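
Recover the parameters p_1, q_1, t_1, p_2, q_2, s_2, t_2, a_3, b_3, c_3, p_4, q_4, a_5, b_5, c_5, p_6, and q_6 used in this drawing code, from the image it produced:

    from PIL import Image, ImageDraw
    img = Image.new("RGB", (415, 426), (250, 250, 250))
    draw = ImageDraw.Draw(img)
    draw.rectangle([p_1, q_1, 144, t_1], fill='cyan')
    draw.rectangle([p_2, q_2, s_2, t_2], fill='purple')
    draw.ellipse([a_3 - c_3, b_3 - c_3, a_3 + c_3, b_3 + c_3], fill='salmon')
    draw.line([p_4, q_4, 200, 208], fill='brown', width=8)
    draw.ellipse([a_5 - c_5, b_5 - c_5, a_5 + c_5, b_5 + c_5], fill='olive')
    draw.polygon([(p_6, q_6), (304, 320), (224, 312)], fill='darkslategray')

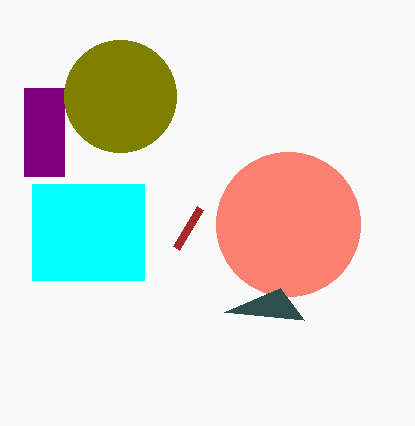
p_1 = 32
q_1 = 184
t_1 = 280
p_2 = 24
q_2 = 88
s_2 = 64
t_2 = 176
a_3 = 288
b_3 = 224
c_3 = 72
p_4 = 176
q_4 = 248
a_5 = 120
b_5 = 96
c_5 = 56
p_6 = 280
q_6 = 288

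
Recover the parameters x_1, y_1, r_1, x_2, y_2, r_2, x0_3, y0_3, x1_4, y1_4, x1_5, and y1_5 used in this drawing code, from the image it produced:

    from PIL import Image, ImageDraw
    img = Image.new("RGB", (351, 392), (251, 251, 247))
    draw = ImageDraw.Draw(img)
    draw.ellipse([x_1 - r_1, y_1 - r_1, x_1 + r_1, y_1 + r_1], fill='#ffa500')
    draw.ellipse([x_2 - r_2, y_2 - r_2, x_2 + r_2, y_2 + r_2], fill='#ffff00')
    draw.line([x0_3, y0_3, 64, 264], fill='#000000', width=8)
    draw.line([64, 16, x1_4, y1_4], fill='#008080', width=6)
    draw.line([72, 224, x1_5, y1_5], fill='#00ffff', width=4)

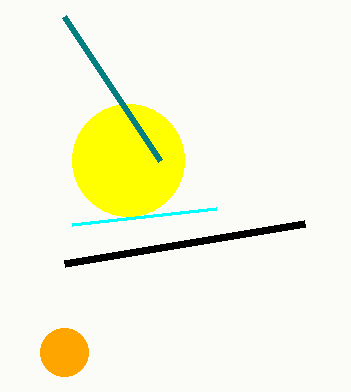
x_1 = 64; y_1 = 352; r_1 = 24; x_2 = 128; y_2 = 160; r_2 = 56; x0_3 = 304; y0_3 = 224; x1_4 = 160; y1_4 = 160; x1_5 = 216; y1_5 = 208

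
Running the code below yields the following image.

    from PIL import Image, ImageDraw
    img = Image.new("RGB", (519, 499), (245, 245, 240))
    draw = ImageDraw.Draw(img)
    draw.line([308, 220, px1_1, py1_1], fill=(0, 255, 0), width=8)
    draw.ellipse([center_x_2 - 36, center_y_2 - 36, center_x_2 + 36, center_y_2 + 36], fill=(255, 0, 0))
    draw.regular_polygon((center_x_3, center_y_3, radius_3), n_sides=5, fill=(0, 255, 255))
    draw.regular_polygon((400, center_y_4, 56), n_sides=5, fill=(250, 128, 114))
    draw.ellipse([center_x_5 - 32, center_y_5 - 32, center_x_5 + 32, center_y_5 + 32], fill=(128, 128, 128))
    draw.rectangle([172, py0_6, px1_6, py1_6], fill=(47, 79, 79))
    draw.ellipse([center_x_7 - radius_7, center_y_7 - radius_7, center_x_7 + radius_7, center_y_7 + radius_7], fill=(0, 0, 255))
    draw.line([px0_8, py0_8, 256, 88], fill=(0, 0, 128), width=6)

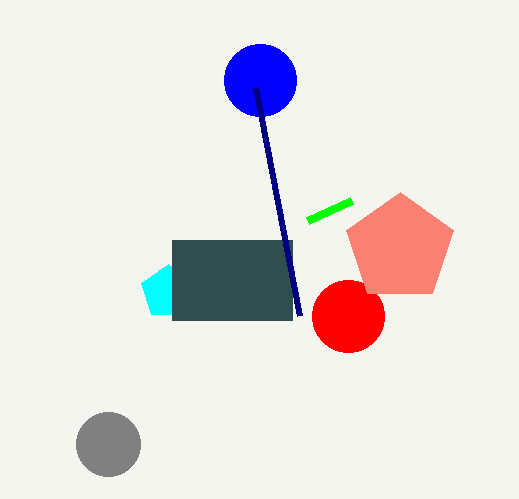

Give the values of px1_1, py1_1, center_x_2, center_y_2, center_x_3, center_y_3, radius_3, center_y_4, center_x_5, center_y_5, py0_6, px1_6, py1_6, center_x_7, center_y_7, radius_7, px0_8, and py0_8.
px1_1 = 352; py1_1 = 200; center_x_2 = 348; center_y_2 = 316; center_x_3 = 168; center_y_3 = 292; radius_3 = 28; center_y_4 = 248; center_x_5 = 108; center_y_5 = 444; py0_6 = 240; px1_6 = 292; py1_6 = 320; center_x_7 = 260; center_y_7 = 80; radius_7 = 36; px0_8 = 300; py0_8 = 316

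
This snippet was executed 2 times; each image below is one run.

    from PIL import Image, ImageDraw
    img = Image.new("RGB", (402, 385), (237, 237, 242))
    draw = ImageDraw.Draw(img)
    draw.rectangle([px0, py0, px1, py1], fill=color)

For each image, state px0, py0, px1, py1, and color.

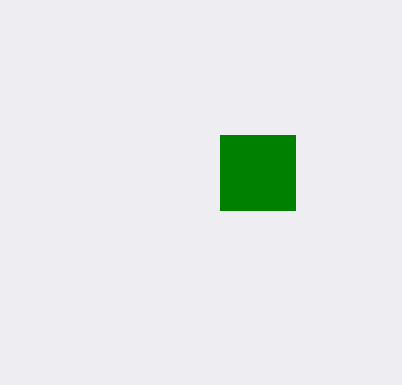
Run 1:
px0 = 220
py0 = 135
px1 = 295
py1 = 210
color = 'green'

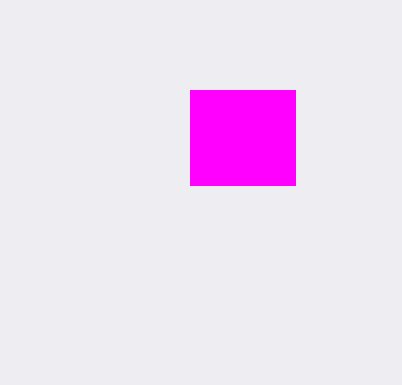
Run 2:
px0 = 190, py0 = 90, px1 = 295, py1 = 185, color = 'magenta'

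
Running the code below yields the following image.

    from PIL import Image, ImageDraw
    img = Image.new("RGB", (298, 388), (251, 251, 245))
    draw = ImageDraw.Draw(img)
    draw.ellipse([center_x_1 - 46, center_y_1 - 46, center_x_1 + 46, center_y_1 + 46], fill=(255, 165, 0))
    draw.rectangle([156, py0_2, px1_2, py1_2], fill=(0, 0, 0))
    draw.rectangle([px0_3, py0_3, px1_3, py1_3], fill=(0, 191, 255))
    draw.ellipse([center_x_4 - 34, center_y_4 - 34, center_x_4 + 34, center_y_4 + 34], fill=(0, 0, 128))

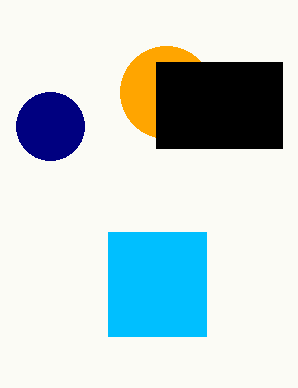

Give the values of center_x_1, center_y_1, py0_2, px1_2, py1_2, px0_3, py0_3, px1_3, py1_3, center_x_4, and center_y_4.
center_x_1 = 166, center_y_1 = 92, py0_2 = 62, px1_2 = 282, py1_2 = 148, px0_3 = 108, py0_3 = 232, px1_3 = 206, py1_3 = 336, center_x_4 = 50, center_y_4 = 126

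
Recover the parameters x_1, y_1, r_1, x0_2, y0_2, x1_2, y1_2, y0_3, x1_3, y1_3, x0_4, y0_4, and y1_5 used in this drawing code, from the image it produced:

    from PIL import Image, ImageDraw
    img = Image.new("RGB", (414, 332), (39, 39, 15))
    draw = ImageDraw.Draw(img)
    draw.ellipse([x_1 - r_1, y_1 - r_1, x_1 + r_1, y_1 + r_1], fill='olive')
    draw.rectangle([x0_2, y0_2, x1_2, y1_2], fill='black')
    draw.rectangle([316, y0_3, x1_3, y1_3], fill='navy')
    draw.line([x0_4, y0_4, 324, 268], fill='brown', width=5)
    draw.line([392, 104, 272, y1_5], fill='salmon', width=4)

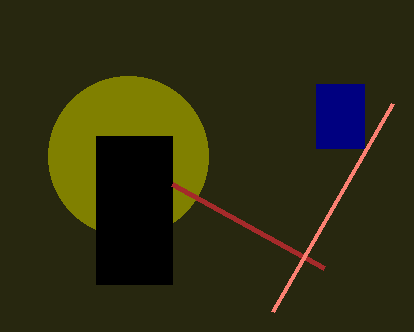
x_1 = 128, y_1 = 156, r_1 = 80, x0_2 = 96, y0_2 = 136, x1_2 = 172, y1_2 = 284, y0_3 = 84, x1_3 = 364, y1_3 = 148, x0_4 = 172, y0_4 = 184, y1_5 = 312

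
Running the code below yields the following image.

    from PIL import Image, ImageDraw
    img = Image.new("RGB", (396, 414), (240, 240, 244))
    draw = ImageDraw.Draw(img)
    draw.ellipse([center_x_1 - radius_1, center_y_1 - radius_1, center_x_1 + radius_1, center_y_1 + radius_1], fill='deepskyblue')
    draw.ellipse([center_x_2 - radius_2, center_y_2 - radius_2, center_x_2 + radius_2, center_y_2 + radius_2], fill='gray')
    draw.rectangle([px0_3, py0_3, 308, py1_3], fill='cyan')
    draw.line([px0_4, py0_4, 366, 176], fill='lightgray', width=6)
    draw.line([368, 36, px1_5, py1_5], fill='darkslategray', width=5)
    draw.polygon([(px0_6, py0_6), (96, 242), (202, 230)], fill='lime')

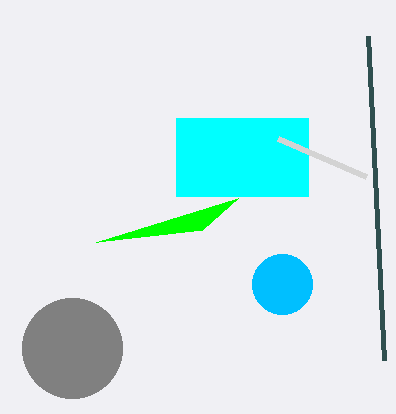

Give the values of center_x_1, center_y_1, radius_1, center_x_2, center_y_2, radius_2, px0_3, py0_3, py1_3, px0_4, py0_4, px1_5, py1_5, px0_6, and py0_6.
center_x_1 = 282, center_y_1 = 284, radius_1 = 30, center_x_2 = 72, center_y_2 = 348, radius_2 = 50, px0_3 = 176, py0_3 = 118, py1_3 = 196, px0_4 = 278, py0_4 = 138, px1_5 = 384, py1_5 = 360, px0_6 = 238, py0_6 = 198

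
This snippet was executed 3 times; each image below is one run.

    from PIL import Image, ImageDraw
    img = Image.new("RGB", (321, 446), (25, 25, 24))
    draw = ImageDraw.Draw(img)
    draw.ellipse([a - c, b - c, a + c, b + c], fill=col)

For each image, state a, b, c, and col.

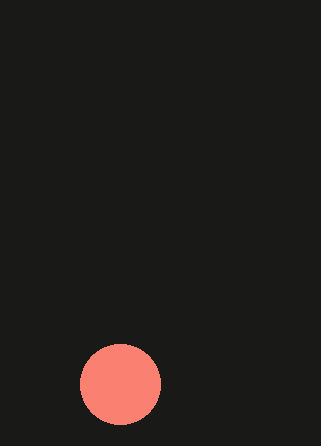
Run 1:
a = 120, b = 384, c = 40, col = 'salmon'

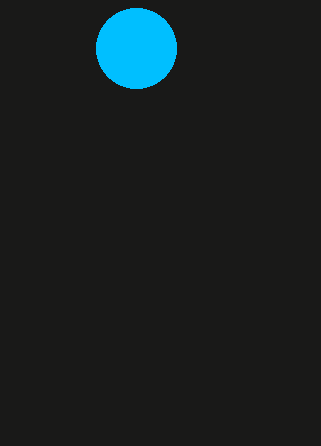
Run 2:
a = 136; b = 48; c = 40; col = 'deepskyblue'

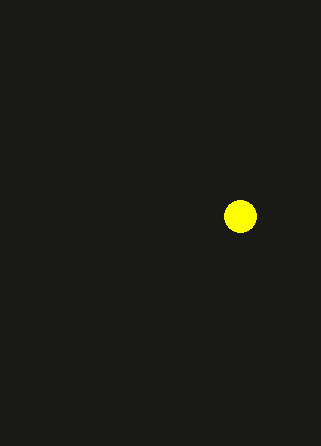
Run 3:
a = 240; b = 216; c = 16; col = 'yellow'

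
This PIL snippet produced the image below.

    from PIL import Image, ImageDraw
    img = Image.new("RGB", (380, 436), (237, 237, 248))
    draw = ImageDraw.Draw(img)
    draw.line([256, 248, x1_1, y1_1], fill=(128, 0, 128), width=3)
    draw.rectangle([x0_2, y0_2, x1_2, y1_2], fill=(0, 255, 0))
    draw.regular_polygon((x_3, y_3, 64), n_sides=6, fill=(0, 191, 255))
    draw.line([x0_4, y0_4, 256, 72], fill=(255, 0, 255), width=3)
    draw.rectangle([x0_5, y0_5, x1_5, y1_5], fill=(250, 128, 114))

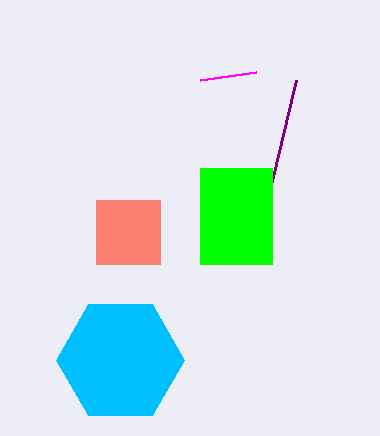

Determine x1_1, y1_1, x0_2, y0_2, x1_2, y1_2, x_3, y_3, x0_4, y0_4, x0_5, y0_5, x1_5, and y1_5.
x1_1 = 296
y1_1 = 80
x0_2 = 200
y0_2 = 168
x1_2 = 272
y1_2 = 264
x_3 = 120
y_3 = 360
x0_4 = 200
y0_4 = 80
x0_5 = 96
y0_5 = 200
x1_5 = 160
y1_5 = 264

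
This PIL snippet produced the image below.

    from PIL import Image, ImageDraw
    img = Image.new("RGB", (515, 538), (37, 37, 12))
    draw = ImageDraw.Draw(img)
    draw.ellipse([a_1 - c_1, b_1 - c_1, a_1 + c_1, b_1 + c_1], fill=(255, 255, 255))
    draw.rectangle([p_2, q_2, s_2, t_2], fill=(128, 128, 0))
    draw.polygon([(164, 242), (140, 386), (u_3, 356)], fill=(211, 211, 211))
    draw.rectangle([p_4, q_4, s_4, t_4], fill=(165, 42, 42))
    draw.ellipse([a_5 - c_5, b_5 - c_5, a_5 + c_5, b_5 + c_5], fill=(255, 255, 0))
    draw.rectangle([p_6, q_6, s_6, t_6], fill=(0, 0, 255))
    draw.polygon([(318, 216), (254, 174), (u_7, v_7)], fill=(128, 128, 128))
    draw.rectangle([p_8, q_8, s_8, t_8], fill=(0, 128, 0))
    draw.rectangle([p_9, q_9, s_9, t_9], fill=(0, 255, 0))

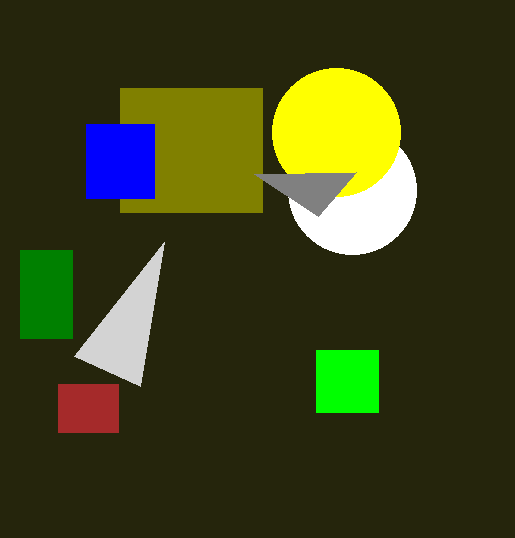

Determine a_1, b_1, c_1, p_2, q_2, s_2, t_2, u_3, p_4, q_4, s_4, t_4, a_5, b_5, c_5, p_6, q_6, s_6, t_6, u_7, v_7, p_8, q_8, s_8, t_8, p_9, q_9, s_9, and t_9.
a_1 = 352; b_1 = 190; c_1 = 64; p_2 = 120; q_2 = 88; s_2 = 262; t_2 = 212; u_3 = 74; p_4 = 58; q_4 = 384; s_4 = 118; t_4 = 432; a_5 = 336; b_5 = 132; c_5 = 64; p_6 = 86; q_6 = 124; s_6 = 154; t_6 = 198; u_7 = 356; v_7 = 172; p_8 = 20; q_8 = 250; s_8 = 72; t_8 = 338; p_9 = 316; q_9 = 350; s_9 = 378; t_9 = 412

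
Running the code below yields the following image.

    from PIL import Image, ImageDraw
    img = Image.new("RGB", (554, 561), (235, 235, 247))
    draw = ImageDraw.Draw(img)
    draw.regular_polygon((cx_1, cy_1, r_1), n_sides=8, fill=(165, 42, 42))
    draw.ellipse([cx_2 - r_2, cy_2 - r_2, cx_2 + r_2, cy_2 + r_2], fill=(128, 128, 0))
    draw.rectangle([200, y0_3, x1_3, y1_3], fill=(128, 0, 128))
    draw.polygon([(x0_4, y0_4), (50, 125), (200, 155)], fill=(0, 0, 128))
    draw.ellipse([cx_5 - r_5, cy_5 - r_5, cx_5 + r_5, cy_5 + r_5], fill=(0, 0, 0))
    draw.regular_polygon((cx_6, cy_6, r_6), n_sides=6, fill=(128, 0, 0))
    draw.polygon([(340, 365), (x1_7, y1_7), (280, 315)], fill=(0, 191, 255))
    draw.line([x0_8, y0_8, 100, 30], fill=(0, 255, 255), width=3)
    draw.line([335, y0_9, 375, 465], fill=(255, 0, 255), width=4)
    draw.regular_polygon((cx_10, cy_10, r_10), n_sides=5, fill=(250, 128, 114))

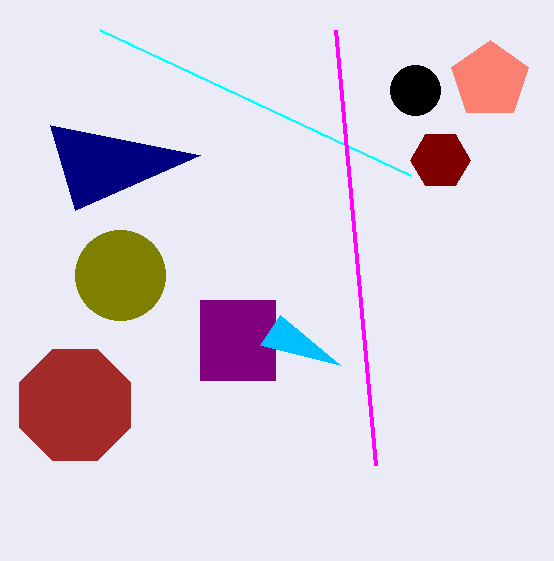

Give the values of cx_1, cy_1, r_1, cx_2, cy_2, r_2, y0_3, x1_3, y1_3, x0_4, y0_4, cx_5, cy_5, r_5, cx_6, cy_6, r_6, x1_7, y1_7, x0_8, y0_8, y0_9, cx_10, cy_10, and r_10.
cx_1 = 75; cy_1 = 405; r_1 = 60; cx_2 = 120; cy_2 = 275; r_2 = 45; y0_3 = 300; x1_3 = 275; y1_3 = 380; x0_4 = 75; y0_4 = 210; cx_5 = 415; cy_5 = 90; r_5 = 25; cx_6 = 440; cy_6 = 160; r_6 = 30; x1_7 = 260; y1_7 = 345; x0_8 = 410; y0_8 = 175; y0_9 = 30; cx_10 = 490; cy_10 = 80; r_10 = 40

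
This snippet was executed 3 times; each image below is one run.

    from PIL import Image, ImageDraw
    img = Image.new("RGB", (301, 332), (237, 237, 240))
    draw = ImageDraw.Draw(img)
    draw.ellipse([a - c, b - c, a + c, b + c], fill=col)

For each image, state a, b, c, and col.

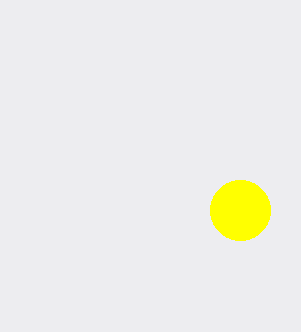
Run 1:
a = 240; b = 210; c = 30; col = 'yellow'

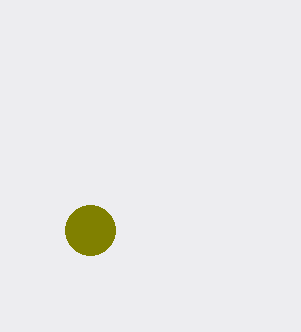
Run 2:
a = 90, b = 230, c = 25, col = 'olive'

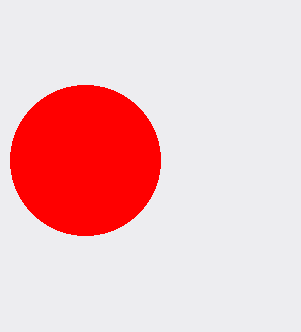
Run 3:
a = 85; b = 160; c = 75; col = 'red'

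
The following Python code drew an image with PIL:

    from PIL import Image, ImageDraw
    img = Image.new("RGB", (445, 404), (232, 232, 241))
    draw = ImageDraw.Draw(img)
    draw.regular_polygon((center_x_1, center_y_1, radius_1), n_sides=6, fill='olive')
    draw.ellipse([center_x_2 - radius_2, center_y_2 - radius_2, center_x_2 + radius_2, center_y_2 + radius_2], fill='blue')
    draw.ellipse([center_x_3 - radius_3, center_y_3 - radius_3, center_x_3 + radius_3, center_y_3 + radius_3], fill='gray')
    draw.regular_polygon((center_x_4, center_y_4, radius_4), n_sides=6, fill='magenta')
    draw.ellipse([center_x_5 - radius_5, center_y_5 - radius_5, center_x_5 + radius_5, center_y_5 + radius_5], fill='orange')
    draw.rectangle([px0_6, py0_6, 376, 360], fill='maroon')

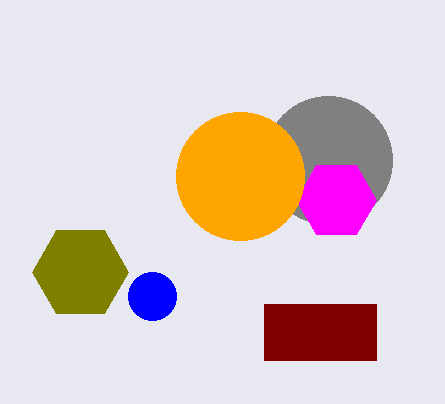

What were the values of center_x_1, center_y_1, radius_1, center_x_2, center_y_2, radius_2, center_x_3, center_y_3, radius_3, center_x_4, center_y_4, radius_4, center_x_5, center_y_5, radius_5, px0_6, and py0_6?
center_x_1 = 80
center_y_1 = 272
radius_1 = 48
center_x_2 = 152
center_y_2 = 296
radius_2 = 24
center_x_3 = 328
center_y_3 = 160
radius_3 = 64
center_x_4 = 336
center_y_4 = 200
radius_4 = 40
center_x_5 = 240
center_y_5 = 176
radius_5 = 64
px0_6 = 264
py0_6 = 304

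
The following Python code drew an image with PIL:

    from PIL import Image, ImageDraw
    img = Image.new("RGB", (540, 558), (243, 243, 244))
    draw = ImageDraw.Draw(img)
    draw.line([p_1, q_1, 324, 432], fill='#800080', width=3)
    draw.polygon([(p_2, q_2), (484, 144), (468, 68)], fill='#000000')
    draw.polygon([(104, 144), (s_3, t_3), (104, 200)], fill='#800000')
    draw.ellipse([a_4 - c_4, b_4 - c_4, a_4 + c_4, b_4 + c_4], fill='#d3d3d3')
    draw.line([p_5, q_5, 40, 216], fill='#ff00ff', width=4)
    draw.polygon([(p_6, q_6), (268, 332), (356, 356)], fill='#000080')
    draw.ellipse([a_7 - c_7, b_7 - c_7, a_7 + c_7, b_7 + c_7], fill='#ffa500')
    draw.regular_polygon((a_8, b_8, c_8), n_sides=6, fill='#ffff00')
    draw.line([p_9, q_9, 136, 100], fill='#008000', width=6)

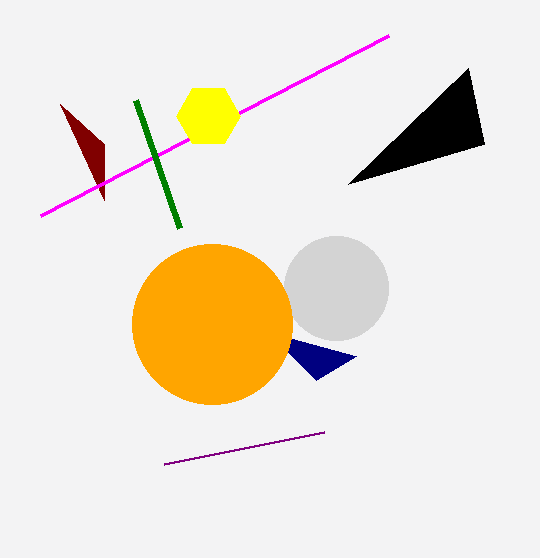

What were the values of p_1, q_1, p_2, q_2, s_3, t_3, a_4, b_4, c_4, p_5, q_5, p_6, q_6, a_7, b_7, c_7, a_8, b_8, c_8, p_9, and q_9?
p_1 = 164, q_1 = 464, p_2 = 348, q_2 = 184, s_3 = 60, t_3 = 104, a_4 = 336, b_4 = 288, c_4 = 52, p_5 = 388, q_5 = 36, p_6 = 316, q_6 = 380, a_7 = 212, b_7 = 324, c_7 = 80, a_8 = 208, b_8 = 116, c_8 = 32, p_9 = 180, q_9 = 228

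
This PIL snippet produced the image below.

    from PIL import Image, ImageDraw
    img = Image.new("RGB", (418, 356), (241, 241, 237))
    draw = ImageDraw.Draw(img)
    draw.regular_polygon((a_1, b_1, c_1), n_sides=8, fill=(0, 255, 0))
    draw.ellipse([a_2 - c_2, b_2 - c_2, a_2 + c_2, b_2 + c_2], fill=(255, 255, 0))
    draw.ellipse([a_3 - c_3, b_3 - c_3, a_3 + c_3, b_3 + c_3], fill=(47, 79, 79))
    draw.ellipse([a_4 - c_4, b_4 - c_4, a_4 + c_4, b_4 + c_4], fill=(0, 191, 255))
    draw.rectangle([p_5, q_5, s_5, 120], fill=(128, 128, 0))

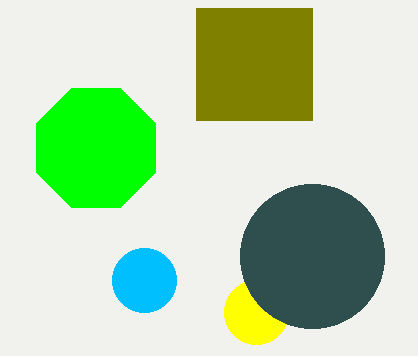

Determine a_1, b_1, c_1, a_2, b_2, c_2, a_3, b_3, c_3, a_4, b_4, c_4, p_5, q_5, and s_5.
a_1 = 96; b_1 = 148; c_1 = 64; a_2 = 256; b_2 = 312; c_2 = 32; a_3 = 312; b_3 = 256; c_3 = 72; a_4 = 144; b_4 = 280; c_4 = 32; p_5 = 196; q_5 = 8; s_5 = 312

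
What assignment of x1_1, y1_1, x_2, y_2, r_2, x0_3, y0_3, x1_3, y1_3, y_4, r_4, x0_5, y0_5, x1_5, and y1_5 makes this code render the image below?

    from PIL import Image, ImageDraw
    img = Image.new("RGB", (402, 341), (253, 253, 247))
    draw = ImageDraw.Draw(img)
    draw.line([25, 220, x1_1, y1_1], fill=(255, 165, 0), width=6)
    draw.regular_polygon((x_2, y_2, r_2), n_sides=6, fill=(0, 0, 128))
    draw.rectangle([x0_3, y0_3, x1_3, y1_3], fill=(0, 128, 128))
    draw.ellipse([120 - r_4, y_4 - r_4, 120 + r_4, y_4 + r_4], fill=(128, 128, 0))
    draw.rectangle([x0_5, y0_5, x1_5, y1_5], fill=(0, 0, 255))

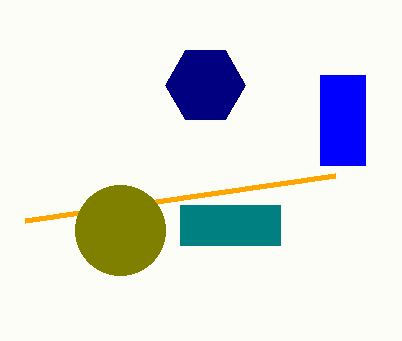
x1_1 = 335
y1_1 = 175
x_2 = 205
y_2 = 85
r_2 = 40
x0_3 = 180
y0_3 = 205
x1_3 = 280
y1_3 = 245
y_4 = 230
r_4 = 45
x0_5 = 320
y0_5 = 75
x1_5 = 365
y1_5 = 165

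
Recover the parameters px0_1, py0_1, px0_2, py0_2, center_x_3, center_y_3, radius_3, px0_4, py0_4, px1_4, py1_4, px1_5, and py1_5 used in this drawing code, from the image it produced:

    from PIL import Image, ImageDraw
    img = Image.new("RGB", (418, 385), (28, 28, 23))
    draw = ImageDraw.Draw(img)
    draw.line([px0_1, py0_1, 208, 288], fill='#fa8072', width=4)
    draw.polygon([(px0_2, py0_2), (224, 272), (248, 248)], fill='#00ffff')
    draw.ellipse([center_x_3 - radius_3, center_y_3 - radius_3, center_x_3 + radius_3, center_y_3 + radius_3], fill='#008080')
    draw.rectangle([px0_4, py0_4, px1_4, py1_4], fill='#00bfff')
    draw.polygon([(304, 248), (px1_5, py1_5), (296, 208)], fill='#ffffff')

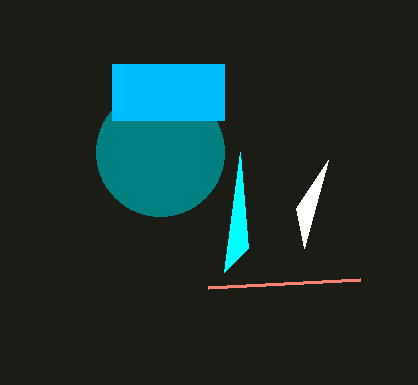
px0_1 = 360, py0_1 = 280, px0_2 = 240, py0_2 = 152, center_x_3 = 160, center_y_3 = 152, radius_3 = 64, px0_4 = 112, py0_4 = 64, px1_4 = 224, py1_4 = 120, px1_5 = 328, py1_5 = 160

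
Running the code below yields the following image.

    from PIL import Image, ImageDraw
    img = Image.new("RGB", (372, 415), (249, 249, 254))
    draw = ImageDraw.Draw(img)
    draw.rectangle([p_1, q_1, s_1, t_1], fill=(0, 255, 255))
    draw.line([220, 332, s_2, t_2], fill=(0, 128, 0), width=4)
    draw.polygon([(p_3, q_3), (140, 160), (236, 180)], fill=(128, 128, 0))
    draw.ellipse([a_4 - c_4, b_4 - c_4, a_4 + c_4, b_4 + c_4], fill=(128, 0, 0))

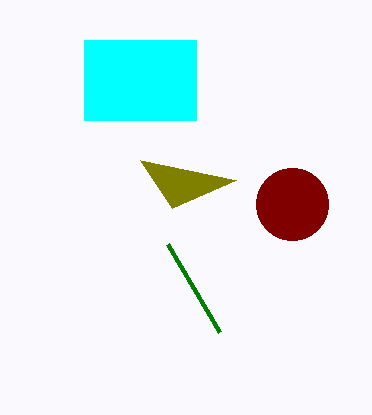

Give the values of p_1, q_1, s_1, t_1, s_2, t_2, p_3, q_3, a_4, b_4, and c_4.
p_1 = 84; q_1 = 40; s_1 = 196; t_1 = 120; s_2 = 168; t_2 = 244; p_3 = 172; q_3 = 208; a_4 = 292; b_4 = 204; c_4 = 36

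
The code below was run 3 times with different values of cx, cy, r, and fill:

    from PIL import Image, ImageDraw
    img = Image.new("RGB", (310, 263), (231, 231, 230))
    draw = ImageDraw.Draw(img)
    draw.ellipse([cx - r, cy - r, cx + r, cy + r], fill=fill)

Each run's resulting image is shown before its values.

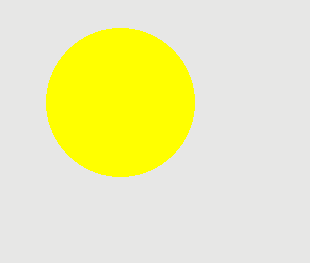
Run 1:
cx = 120; cy = 102; r = 74; fill = 'yellow'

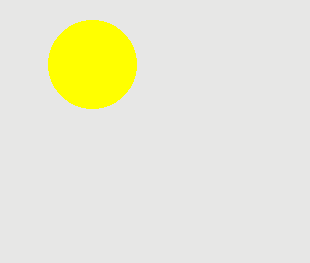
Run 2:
cx = 92; cy = 64; r = 44; fill = 'yellow'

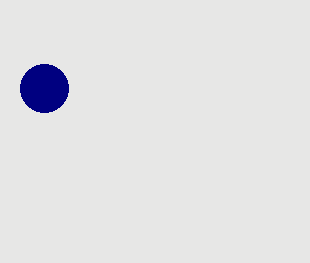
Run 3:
cx = 44, cy = 88, r = 24, fill = 'navy'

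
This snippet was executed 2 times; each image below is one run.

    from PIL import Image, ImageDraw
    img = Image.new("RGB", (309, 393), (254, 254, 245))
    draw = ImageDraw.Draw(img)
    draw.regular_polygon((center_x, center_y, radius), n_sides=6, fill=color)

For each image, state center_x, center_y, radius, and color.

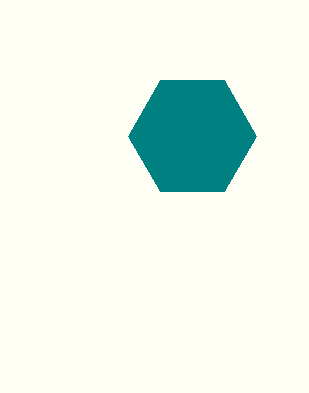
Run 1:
center_x = 192; center_y = 136; radius = 64; color = 'teal'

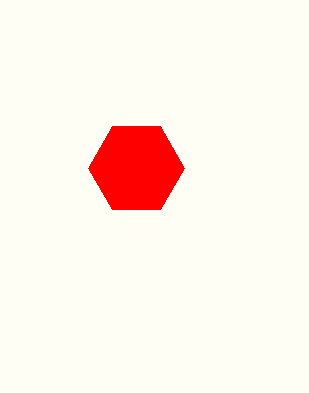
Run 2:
center_x = 136; center_y = 168; radius = 48; color = 'red'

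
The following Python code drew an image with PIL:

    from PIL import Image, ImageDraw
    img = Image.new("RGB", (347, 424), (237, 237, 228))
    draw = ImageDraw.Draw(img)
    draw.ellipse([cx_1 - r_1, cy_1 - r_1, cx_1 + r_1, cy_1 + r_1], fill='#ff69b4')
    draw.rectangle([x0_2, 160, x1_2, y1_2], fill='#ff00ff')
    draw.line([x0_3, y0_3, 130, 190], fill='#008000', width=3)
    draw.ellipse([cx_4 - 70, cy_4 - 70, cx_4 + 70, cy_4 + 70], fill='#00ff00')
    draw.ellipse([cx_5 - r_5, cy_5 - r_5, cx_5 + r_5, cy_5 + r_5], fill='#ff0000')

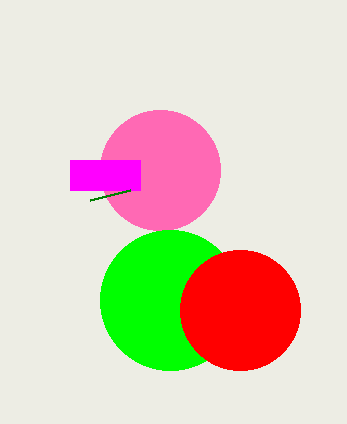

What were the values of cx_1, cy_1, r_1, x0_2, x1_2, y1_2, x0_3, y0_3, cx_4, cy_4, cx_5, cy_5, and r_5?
cx_1 = 160; cy_1 = 170; r_1 = 60; x0_2 = 70; x1_2 = 140; y1_2 = 190; x0_3 = 90; y0_3 = 200; cx_4 = 170; cy_4 = 300; cx_5 = 240; cy_5 = 310; r_5 = 60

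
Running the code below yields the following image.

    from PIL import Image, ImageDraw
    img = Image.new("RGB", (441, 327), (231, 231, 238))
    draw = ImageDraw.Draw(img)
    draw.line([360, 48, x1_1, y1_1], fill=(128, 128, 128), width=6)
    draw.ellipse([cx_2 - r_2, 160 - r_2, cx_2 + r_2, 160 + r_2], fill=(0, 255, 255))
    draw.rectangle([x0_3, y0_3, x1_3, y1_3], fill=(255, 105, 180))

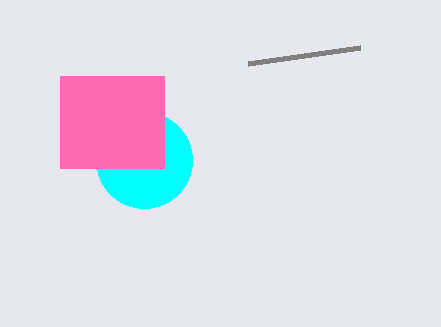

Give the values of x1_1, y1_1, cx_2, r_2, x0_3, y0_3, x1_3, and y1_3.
x1_1 = 248
y1_1 = 64
cx_2 = 144
r_2 = 48
x0_3 = 60
y0_3 = 76
x1_3 = 164
y1_3 = 168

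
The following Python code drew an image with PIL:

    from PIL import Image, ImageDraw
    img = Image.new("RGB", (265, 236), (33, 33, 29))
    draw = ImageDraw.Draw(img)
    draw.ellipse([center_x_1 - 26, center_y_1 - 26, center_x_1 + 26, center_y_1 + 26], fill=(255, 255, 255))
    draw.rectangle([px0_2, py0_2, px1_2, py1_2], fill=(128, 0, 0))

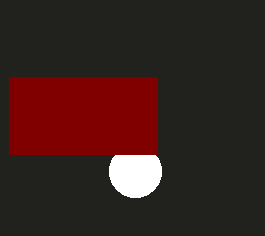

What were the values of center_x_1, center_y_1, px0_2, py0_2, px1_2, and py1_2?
center_x_1 = 135; center_y_1 = 171; px0_2 = 9; py0_2 = 77; px1_2 = 157; py1_2 = 154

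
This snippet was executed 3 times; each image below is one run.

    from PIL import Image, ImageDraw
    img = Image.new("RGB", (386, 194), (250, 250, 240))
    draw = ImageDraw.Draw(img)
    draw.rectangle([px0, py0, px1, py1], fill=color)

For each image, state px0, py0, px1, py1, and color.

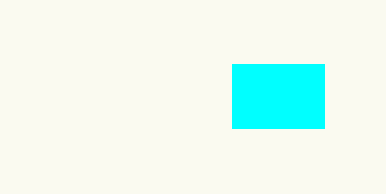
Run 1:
px0 = 232; py0 = 64; px1 = 324; py1 = 128; color = 'cyan'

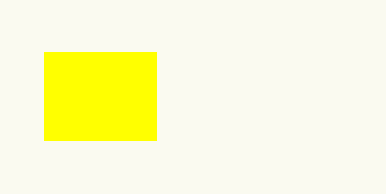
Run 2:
px0 = 44; py0 = 52; px1 = 156; py1 = 140; color = 'yellow'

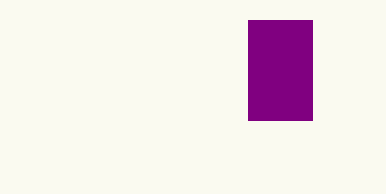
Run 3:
px0 = 248
py0 = 20
px1 = 312
py1 = 120
color = 'purple'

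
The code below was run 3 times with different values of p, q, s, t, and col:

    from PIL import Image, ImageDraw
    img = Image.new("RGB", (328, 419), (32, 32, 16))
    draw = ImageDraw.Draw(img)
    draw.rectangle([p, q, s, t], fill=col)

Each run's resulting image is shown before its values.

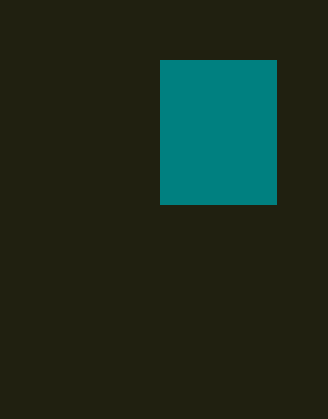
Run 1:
p = 160
q = 60
s = 276
t = 204
col = 'teal'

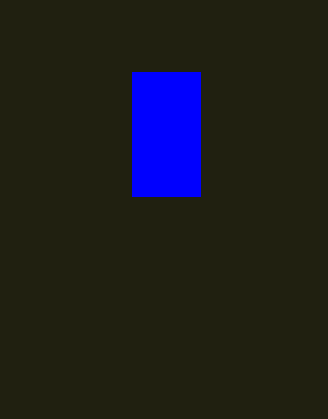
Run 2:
p = 132, q = 72, s = 200, t = 196, col = 'blue'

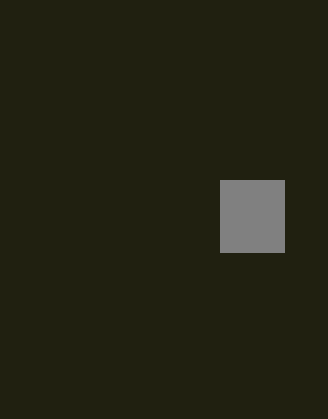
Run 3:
p = 220; q = 180; s = 284; t = 252; col = 'gray'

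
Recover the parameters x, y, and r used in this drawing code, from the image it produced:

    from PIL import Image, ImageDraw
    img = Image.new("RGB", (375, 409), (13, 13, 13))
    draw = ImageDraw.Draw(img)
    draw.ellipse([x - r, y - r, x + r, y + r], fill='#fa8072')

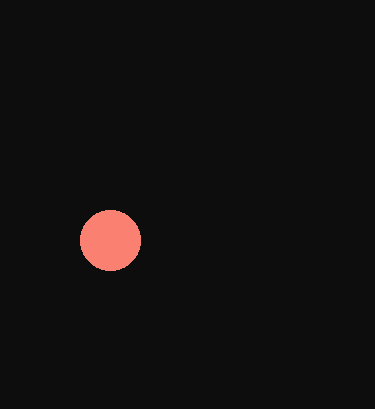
x = 110; y = 240; r = 30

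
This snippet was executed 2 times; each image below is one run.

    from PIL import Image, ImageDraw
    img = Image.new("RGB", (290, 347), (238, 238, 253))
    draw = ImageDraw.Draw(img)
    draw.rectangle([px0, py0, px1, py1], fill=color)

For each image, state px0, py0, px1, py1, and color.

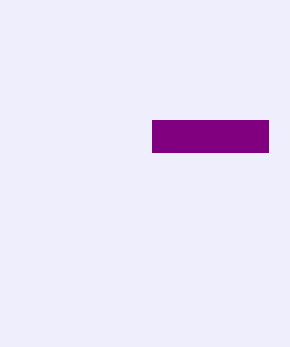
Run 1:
px0 = 152, py0 = 120, px1 = 268, py1 = 152, color = 'purple'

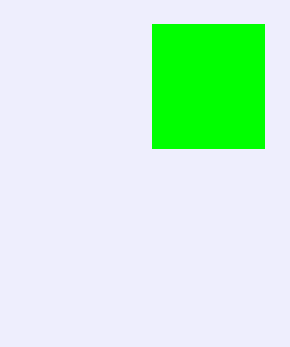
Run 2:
px0 = 152, py0 = 24, px1 = 264, py1 = 148, color = 'lime'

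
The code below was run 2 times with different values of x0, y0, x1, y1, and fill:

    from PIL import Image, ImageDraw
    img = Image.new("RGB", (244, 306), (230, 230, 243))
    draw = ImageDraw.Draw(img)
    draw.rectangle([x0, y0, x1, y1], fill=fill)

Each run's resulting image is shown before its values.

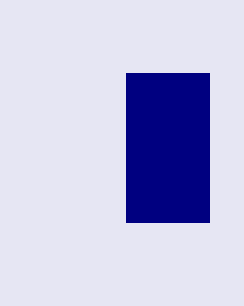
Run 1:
x0 = 126
y0 = 73
x1 = 209
y1 = 222
fill = 'navy'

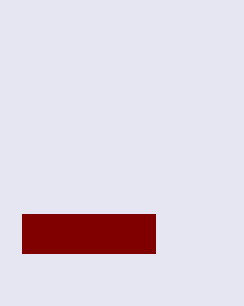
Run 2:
x0 = 22
y0 = 214
x1 = 155
y1 = 253
fill = 'maroon'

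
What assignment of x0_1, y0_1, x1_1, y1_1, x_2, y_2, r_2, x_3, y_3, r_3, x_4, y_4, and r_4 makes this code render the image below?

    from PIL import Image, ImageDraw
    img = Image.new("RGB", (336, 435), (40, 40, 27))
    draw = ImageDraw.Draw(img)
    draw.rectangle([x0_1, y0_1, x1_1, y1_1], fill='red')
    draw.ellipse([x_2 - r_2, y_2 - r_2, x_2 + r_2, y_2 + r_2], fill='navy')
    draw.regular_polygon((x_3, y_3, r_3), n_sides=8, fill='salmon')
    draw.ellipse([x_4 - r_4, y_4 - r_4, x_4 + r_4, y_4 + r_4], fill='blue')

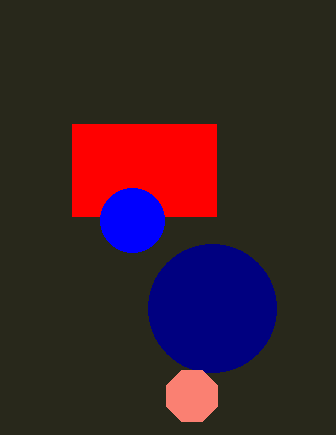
x0_1 = 72
y0_1 = 124
x1_1 = 216
y1_1 = 216
x_2 = 212
y_2 = 308
r_2 = 64
x_3 = 192
y_3 = 396
r_3 = 28
x_4 = 132
y_4 = 220
r_4 = 32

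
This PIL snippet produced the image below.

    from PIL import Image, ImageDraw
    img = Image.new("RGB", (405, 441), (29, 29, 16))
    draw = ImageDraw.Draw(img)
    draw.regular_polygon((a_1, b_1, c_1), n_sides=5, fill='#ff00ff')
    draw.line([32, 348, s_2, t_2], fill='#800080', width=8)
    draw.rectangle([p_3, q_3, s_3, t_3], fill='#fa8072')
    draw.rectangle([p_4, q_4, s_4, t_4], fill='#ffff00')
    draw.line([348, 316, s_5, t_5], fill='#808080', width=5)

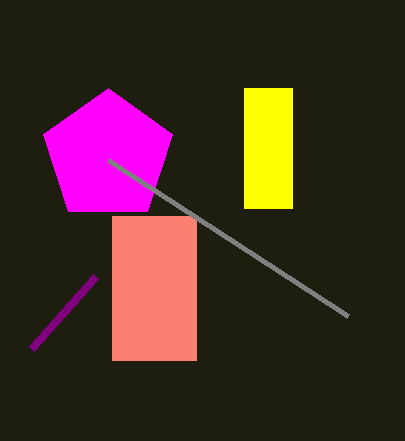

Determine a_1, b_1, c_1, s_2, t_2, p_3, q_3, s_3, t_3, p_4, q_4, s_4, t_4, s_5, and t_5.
a_1 = 108; b_1 = 156; c_1 = 68; s_2 = 96; t_2 = 276; p_3 = 112; q_3 = 216; s_3 = 196; t_3 = 360; p_4 = 244; q_4 = 88; s_4 = 292; t_4 = 208; s_5 = 108; t_5 = 160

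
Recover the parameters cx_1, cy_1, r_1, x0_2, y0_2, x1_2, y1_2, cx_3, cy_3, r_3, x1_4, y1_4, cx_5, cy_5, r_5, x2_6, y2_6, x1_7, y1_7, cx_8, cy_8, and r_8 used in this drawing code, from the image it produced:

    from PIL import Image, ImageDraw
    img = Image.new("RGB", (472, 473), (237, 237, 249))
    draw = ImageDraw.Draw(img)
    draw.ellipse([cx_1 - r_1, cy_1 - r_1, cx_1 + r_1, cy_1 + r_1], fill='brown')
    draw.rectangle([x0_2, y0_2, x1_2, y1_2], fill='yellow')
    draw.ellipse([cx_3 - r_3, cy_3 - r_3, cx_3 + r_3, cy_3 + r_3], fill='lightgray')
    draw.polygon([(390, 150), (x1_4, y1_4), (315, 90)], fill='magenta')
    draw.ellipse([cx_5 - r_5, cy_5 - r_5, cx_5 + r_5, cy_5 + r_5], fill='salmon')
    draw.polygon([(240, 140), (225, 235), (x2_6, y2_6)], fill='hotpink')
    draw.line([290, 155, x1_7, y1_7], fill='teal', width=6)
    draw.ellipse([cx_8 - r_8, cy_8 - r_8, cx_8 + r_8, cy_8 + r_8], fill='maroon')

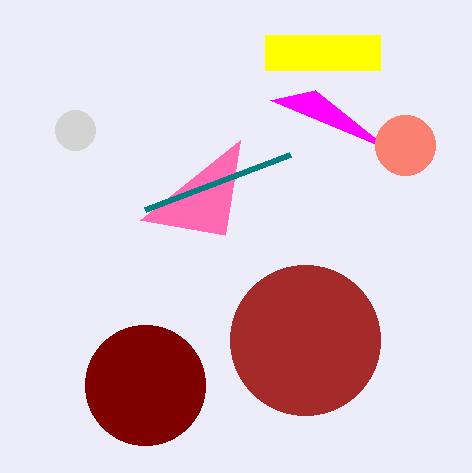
cx_1 = 305; cy_1 = 340; r_1 = 75; x0_2 = 265; y0_2 = 35; x1_2 = 380; y1_2 = 70; cx_3 = 75; cy_3 = 130; r_3 = 20; x1_4 = 270; y1_4 = 100; cx_5 = 405; cy_5 = 145; r_5 = 30; x2_6 = 140; y2_6 = 220; x1_7 = 145; y1_7 = 210; cx_8 = 145; cy_8 = 385; r_8 = 60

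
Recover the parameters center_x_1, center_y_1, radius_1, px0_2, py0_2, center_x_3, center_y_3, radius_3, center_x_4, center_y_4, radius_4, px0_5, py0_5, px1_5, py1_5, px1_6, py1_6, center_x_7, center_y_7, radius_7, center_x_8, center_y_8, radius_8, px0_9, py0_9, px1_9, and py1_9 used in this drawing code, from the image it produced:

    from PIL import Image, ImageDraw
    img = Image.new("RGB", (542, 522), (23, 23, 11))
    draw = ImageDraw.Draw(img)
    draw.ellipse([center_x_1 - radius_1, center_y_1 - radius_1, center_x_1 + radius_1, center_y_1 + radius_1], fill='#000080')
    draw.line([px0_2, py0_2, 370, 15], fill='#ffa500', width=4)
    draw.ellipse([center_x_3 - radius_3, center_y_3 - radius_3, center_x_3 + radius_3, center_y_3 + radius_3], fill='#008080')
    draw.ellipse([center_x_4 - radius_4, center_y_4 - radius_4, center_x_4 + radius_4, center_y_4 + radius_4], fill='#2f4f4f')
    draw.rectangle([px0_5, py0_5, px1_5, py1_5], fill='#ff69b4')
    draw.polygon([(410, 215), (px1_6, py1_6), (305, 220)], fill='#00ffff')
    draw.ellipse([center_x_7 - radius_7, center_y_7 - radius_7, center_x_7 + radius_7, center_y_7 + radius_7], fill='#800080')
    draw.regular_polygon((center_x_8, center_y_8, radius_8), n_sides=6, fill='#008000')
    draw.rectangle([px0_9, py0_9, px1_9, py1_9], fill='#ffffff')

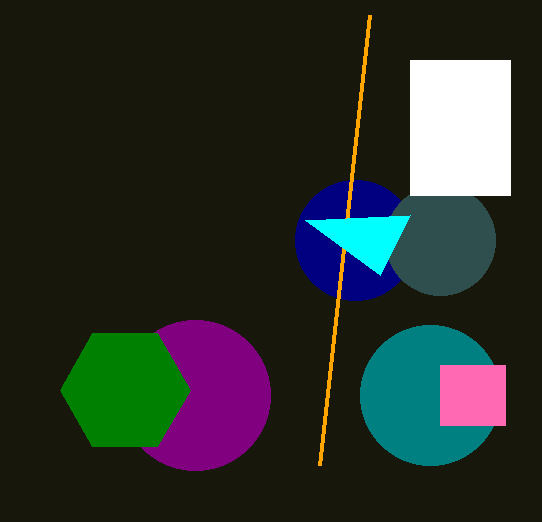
center_x_1 = 355, center_y_1 = 240, radius_1 = 60, px0_2 = 320, py0_2 = 465, center_x_3 = 430, center_y_3 = 395, radius_3 = 70, center_x_4 = 440, center_y_4 = 240, radius_4 = 55, px0_5 = 440, py0_5 = 365, px1_5 = 505, py1_5 = 425, px1_6 = 380, py1_6 = 275, center_x_7 = 195, center_y_7 = 395, radius_7 = 75, center_x_8 = 125, center_y_8 = 390, radius_8 = 65, px0_9 = 410, py0_9 = 60, px1_9 = 510, py1_9 = 195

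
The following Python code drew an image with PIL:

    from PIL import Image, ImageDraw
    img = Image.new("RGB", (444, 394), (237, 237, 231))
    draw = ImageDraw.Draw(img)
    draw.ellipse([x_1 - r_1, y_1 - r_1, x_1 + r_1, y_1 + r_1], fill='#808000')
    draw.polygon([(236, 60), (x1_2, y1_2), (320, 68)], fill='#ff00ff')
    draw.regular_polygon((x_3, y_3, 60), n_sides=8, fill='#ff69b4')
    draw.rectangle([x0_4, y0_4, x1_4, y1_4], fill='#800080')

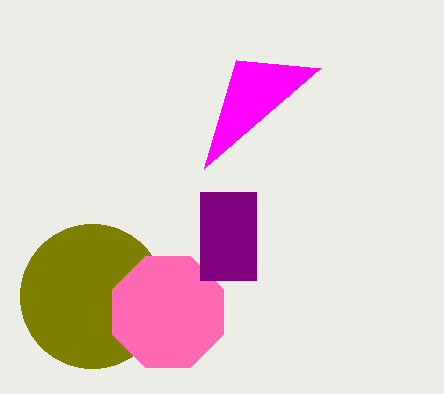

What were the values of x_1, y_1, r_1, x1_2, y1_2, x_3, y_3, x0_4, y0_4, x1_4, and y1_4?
x_1 = 92, y_1 = 296, r_1 = 72, x1_2 = 204, y1_2 = 168, x_3 = 168, y_3 = 312, x0_4 = 200, y0_4 = 192, x1_4 = 256, y1_4 = 280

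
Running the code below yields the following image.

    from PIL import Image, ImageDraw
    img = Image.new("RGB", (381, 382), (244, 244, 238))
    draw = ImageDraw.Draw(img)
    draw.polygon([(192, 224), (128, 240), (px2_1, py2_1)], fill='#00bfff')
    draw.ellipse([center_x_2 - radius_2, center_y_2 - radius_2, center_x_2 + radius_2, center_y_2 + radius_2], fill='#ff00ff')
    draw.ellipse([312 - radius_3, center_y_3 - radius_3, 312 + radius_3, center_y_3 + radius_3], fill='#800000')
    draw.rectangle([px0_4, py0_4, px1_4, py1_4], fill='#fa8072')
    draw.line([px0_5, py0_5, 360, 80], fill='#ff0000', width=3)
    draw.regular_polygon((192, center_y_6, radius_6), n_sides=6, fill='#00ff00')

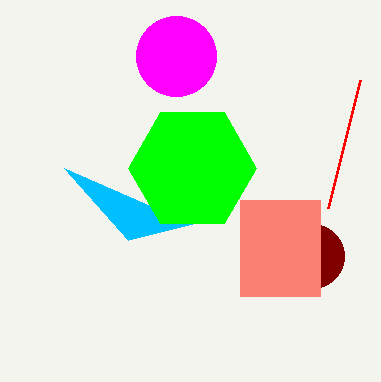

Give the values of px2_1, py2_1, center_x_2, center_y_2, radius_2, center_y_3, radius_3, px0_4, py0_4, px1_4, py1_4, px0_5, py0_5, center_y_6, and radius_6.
px2_1 = 64, py2_1 = 168, center_x_2 = 176, center_y_2 = 56, radius_2 = 40, center_y_3 = 256, radius_3 = 32, px0_4 = 240, py0_4 = 200, px1_4 = 320, py1_4 = 296, px0_5 = 328, py0_5 = 208, center_y_6 = 168, radius_6 = 64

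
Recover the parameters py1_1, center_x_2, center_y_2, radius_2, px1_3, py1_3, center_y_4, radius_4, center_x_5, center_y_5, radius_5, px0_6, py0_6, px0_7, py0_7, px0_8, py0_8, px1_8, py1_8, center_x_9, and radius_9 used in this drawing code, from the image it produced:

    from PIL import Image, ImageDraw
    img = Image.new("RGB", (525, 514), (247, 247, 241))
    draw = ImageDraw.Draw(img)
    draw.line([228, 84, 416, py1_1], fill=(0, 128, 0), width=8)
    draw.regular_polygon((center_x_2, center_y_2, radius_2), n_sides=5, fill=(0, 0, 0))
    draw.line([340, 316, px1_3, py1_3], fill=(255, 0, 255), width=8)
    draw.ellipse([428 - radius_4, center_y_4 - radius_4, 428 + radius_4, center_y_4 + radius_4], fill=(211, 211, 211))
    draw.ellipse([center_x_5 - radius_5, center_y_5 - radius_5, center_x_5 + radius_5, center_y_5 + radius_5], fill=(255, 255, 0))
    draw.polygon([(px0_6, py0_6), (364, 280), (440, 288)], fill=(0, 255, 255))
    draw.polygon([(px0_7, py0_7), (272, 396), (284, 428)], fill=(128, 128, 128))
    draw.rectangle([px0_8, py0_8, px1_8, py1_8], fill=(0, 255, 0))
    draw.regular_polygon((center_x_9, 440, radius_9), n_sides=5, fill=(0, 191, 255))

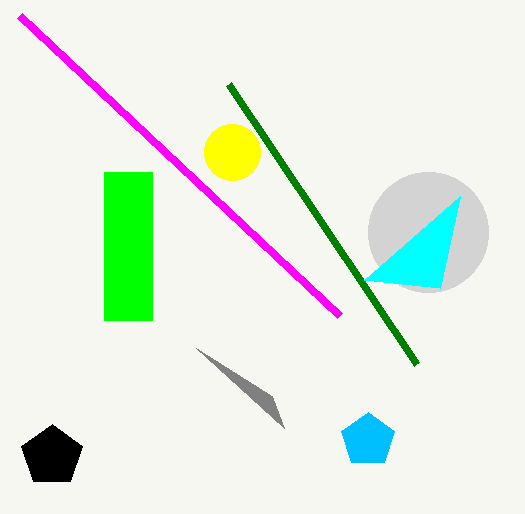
py1_1 = 364; center_x_2 = 52; center_y_2 = 456; radius_2 = 32; px1_3 = 20; py1_3 = 16; center_y_4 = 232; radius_4 = 60; center_x_5 = 232; center_y_5 = 152; radius_5 = 28; px0_6 = 460; py0_6 = 196; px0_7 = 196; py0_7 = 348; px0_8 = 104; py0_8 = 172; px1_8 = 152; py1_8 = 320; center_x_9 = 368; radius_9 = 28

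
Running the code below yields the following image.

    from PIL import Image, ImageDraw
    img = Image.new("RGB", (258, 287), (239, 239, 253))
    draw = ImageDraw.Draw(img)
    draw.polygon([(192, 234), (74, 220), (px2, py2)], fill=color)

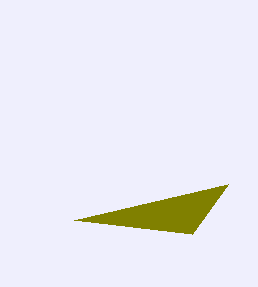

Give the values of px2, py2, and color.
px2 = 228, py2 = 184, color = 'olive'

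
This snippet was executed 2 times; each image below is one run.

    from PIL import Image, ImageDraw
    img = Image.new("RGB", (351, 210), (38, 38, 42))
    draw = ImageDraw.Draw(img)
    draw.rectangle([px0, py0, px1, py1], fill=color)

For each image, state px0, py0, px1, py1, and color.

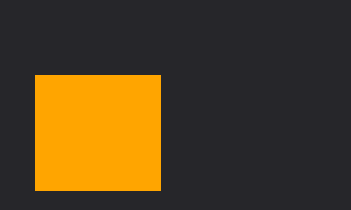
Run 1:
px0 = 35, py0 = 75, px1 = 160, py1 = 190, color = 'orange'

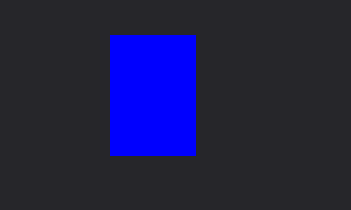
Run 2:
px0 = 110; py0 = 35; px1 = 195; py1 = 155; color = 'blue'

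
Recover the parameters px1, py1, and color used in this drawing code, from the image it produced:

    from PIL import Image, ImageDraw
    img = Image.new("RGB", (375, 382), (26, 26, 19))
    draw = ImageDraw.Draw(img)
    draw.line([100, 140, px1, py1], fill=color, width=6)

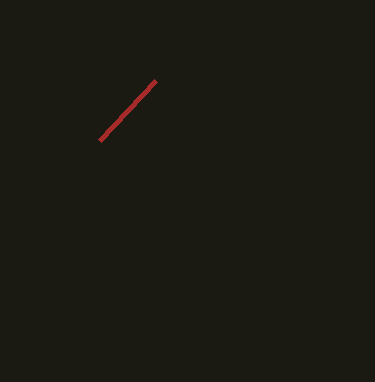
px1 = 156, py1 = 80, color = 'brown'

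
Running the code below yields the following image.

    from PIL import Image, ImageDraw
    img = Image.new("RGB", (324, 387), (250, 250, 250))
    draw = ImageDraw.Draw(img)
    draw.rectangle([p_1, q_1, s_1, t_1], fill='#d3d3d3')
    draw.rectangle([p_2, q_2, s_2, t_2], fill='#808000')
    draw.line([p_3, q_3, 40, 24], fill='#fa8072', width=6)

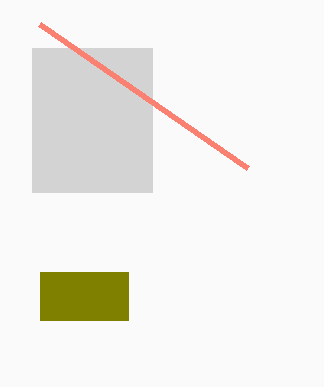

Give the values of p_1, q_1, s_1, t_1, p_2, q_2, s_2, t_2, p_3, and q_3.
p_1 = 32; q_1 = 48; s_1 = 152; t_1 = 192; p_2 = 40; q_2 = 272; s_2 = 128; t_2 = 320; p_3 = 248; q_3 = 168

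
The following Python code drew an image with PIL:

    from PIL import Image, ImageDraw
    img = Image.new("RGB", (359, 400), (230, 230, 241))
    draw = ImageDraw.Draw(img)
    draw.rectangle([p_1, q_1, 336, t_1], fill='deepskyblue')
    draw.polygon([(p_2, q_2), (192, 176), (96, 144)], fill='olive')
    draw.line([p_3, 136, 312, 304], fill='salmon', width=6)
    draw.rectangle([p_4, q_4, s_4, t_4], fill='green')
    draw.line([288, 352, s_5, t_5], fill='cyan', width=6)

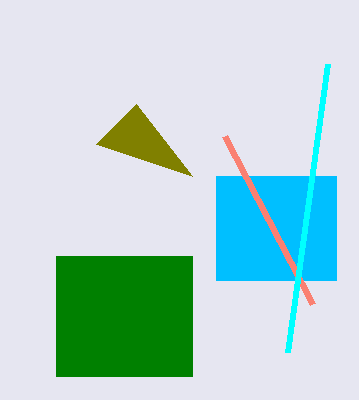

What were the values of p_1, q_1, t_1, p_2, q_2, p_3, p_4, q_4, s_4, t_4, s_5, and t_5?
p_1 = 216, q_1 = 176, t_1 = 280, p_2 = 136, q_2 = 104, p_3 = 224, p_4 = 56, q_4 = 256, s_4 = 192, t_4 = 376, s_5 = 328, t_5 = 64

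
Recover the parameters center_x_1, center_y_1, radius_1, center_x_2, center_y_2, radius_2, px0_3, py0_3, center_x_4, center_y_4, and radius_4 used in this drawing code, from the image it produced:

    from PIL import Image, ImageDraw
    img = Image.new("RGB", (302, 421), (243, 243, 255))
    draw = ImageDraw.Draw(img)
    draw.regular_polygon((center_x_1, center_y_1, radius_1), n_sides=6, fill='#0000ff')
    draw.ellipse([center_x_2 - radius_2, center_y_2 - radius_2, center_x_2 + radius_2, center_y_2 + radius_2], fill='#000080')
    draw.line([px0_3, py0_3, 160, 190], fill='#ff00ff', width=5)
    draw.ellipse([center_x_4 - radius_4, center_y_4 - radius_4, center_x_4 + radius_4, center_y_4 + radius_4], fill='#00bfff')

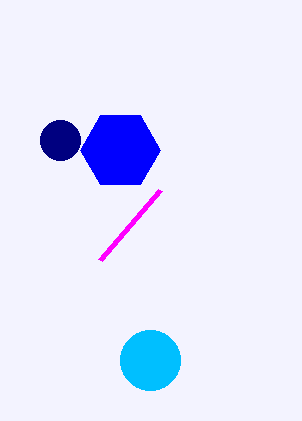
center_x_1 = 120, center_y_1 = 150, radius_1 = 40, center_x_2 = 60, center_y_2 = 140, radius_2 = 20, px0_3 = 100, py0_3 = 260, center_x_4 = 150, center_y_4 = 360, radius_4 = 30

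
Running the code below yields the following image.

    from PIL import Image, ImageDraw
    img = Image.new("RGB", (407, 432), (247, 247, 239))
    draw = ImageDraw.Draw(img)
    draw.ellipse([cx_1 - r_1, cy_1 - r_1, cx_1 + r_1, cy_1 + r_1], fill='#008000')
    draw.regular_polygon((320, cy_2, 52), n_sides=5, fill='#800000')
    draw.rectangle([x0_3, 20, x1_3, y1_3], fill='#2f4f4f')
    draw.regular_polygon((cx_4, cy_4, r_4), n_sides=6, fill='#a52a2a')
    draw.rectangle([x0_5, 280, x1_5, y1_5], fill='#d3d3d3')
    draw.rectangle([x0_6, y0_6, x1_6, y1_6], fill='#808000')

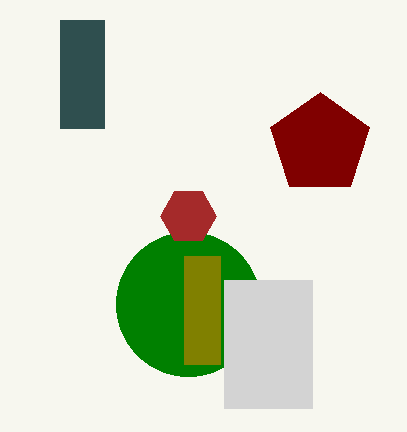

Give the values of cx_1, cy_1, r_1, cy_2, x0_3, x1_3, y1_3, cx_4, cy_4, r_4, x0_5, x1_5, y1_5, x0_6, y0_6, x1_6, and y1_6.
cx_1 = 188, cy_1 = 304, r_1 = 72, cy_2 = 144, x0_3 = 60, x1_3 = 104, y1_3 = 128, cx_4 = 188, cy_4 = 216, r_4 = 28, x0_5 = 224, x1_5 = 312, y1_5 = 408, x0_6 = 184, y0_6 = 256, x1_6 = 220, y1_6 = 364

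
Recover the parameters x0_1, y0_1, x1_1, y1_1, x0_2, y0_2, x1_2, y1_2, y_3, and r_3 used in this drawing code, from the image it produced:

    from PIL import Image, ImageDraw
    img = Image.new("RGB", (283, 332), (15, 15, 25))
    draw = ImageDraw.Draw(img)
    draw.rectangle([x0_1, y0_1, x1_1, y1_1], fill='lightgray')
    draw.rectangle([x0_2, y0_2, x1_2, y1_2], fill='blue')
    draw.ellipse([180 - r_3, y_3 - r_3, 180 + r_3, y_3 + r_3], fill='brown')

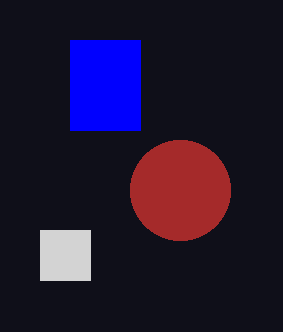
x0_1 = 40
y0_1 = 230
x1_1 = 90
y1_1 = 280
x0_2 = 70
y0_2 = 40
x1_2 = 140
y1_2 = 130
y_3 = 190
r_3 = 50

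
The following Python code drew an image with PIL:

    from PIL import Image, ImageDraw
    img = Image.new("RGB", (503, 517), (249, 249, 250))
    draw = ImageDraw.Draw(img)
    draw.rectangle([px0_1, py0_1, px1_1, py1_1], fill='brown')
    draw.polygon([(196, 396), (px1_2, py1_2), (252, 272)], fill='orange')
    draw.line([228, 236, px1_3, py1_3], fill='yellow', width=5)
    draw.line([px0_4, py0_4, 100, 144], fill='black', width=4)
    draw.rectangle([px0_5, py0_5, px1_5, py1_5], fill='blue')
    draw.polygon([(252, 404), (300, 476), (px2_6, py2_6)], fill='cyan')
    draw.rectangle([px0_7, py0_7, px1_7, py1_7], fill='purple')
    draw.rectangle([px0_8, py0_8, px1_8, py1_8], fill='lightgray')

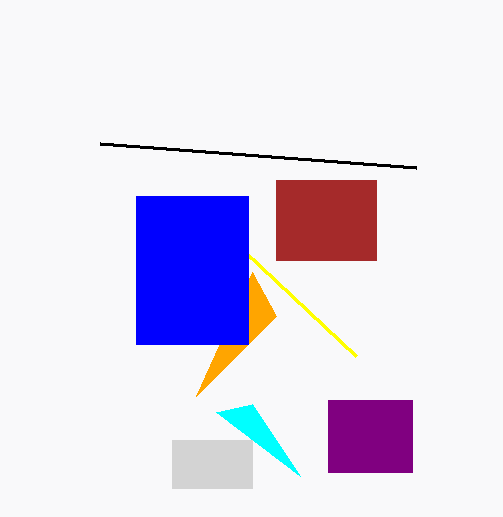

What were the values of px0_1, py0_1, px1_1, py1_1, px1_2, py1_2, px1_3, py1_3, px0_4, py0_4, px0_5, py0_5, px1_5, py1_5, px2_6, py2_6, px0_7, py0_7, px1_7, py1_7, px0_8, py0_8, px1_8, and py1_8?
px0_1 = 276
py0_1 = 180
px1_1 = 376
py1_1 = 260
px1_2 = 276
py1_2 = 316
px1_3 = 356
py1_3 = 356
px0_4 = 416
py0_4 = 168
px0_5 = 136
py0_5 = 196
px1_5 = 248
py1_5 = 344
px2_6 = 216
py2_6 = 412
px0_7 = 328
py0_7 = 400
px1_7 = 412
py1_7 = 472
px0_8 = 172
py0_8 = 440
px1_8 = 252
py1_8 = 488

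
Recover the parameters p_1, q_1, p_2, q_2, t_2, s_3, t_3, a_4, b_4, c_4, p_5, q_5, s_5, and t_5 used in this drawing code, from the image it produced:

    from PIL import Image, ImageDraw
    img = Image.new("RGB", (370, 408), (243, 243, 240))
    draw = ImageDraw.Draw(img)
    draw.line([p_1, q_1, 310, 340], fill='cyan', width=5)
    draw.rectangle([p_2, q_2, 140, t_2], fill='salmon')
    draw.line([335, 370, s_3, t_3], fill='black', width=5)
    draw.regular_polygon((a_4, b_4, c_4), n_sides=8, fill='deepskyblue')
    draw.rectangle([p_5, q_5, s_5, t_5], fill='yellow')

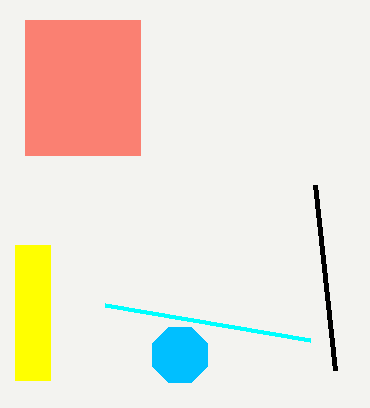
p_1 = 105; q_1 = 305; p_2 = 25; q_2 = 20; t_2 = 155; s_3 = 315; t_3 = 185; a_4 = 180; b_4 = 355; c_4 = 30; p_5 = 15; q_5 = 245; s_5 = 50; t_5 = 380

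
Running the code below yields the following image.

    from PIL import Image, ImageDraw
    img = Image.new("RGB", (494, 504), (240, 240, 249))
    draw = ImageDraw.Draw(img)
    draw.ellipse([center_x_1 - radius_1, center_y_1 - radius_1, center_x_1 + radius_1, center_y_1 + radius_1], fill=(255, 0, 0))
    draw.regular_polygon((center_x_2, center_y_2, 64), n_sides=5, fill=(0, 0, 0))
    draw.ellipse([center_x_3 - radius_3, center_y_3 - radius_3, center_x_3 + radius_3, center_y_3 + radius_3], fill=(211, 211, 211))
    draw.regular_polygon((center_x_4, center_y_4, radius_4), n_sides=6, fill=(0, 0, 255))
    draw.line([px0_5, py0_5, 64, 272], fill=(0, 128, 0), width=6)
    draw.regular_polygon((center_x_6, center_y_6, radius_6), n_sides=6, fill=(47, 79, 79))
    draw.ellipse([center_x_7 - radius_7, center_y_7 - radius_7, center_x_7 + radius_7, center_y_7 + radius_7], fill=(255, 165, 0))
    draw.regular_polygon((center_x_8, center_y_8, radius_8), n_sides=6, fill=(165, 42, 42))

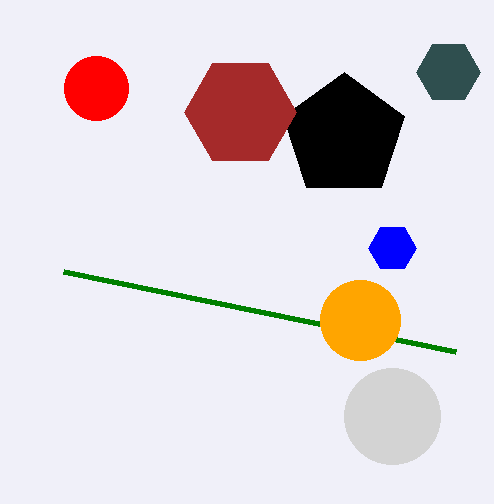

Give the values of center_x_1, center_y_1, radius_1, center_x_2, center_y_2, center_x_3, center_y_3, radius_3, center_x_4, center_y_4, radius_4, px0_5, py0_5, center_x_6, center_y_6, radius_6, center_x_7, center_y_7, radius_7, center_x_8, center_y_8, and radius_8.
center_x_1 = 96
center_y_1 = 88
radius_1 = 32
center_x_2 = 344
center_y_2 = 136
center_x_3 = 392
center_y_3 = 416
radius_3 = 48
center_x_4 = 392
center_y_4 = 248
radius_4 = 24
px0_5 = 456
py0_5 = 352
center_x_6 = 448
center_y_6 = 72
radius_6 = 32
center_x_7 = 360
center_y_7 = 320
radius_7 = 40
center_x_8 = 240
center_y_8 = 112
radius_8 = 56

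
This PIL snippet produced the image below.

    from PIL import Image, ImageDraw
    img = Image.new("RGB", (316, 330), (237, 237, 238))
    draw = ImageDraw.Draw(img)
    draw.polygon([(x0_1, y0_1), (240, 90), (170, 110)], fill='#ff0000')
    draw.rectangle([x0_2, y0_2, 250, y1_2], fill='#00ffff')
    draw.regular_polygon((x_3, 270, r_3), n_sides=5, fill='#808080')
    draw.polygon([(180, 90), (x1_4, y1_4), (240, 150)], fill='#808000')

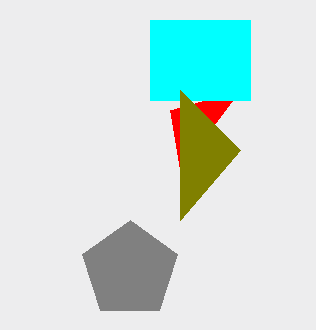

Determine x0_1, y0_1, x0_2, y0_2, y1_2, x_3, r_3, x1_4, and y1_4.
x0_1 = 180; y0_1 = 170; x0_2 = 150; y0_2 = 20; y1_2 = 100; x_3 = 130; r_3 = 50; x1_4 = 180; y1_4 = 220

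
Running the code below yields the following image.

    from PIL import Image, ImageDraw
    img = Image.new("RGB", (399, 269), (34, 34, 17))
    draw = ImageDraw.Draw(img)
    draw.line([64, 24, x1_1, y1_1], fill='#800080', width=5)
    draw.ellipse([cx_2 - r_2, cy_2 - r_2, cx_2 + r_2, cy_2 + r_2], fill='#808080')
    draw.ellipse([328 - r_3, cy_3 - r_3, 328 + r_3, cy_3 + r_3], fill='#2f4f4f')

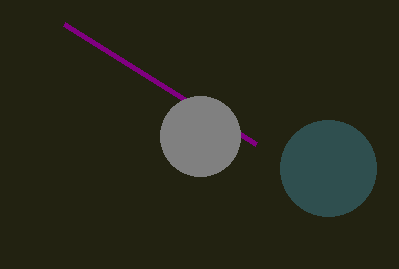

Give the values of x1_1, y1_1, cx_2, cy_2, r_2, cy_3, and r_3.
x1_1 = 256
y1_1 = 144
cx_2 = 200
cy_2 = 136
r_2 = 40
cy_3 = 168
r_3 = 48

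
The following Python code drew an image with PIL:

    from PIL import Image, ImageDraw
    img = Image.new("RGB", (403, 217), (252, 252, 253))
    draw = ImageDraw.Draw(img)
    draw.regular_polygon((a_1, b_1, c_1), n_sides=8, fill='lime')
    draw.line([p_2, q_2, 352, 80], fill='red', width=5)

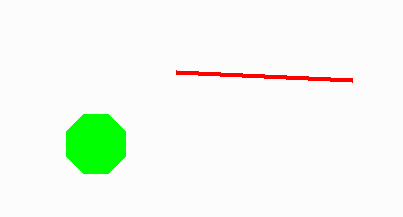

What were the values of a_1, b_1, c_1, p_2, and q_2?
a_1 = 96, b_1 = 144, c_1 = 32, p_2 = 176, q_2 = 72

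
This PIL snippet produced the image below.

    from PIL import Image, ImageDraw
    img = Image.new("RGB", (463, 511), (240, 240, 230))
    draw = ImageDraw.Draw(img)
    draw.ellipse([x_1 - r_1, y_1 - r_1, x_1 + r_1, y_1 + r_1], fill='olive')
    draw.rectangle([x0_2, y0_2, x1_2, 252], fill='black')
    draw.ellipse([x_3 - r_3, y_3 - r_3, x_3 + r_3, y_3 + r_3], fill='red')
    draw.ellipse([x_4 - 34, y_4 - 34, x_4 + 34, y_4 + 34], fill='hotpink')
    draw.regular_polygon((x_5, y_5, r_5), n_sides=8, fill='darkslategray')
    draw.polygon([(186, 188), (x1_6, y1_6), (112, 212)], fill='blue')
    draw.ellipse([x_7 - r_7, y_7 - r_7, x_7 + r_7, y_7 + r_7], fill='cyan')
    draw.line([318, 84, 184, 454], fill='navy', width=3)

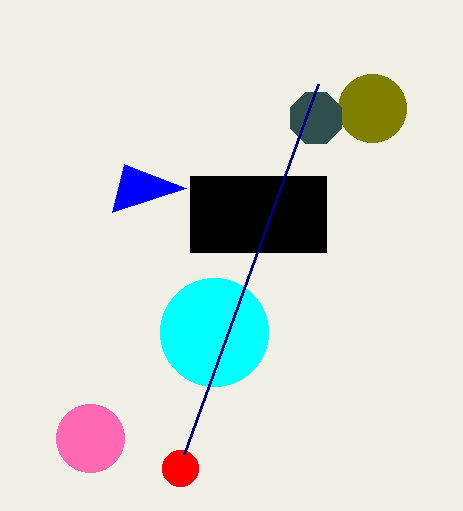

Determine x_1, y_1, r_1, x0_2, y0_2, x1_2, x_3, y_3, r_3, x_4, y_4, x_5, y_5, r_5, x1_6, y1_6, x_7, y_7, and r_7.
x_1 = 372
y_1 = 108
r_1 = 34
x0_2 = 190
y0_2 = 176
x1_2 = 326
x_3 = 180
y_3 = 468
r_3 = 18
x_4 = 90
y_4 = 438
x_5 = 316
y_5 = 118
r_5 = 28
x1_6 = 124
y1_6 = 164
x_7 = 214
y_7 = 332
r_7 = 54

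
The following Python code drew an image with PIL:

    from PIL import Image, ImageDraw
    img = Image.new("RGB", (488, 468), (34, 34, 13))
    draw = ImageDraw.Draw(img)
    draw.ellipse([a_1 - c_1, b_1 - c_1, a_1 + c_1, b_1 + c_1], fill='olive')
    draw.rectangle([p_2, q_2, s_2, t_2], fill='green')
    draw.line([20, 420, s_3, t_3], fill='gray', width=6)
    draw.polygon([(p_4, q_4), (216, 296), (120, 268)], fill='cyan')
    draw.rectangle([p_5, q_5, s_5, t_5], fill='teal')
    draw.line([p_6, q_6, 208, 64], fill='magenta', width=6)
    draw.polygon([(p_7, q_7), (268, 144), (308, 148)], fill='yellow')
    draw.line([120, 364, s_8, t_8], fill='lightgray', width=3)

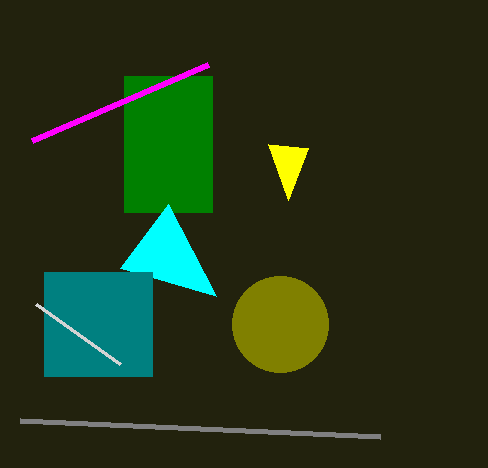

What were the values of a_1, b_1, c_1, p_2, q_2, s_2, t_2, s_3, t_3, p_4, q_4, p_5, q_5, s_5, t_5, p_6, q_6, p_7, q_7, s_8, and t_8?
a_1 = 280, b_1 = 324, c_1 = 48, p_2 = 124, q_2 = 76, s_2 = 212, t_2 = 212, s_3 = 380, t_3 = 436, p_4 = 168, q_4 = 204, p_5 = 44, q_5 = 272, s_5 = 152, t_5 = 376, p_6 = 32, q_6 = 140, p_7 = 288, q_7 = 200, s_8 = 36, t_8 = 304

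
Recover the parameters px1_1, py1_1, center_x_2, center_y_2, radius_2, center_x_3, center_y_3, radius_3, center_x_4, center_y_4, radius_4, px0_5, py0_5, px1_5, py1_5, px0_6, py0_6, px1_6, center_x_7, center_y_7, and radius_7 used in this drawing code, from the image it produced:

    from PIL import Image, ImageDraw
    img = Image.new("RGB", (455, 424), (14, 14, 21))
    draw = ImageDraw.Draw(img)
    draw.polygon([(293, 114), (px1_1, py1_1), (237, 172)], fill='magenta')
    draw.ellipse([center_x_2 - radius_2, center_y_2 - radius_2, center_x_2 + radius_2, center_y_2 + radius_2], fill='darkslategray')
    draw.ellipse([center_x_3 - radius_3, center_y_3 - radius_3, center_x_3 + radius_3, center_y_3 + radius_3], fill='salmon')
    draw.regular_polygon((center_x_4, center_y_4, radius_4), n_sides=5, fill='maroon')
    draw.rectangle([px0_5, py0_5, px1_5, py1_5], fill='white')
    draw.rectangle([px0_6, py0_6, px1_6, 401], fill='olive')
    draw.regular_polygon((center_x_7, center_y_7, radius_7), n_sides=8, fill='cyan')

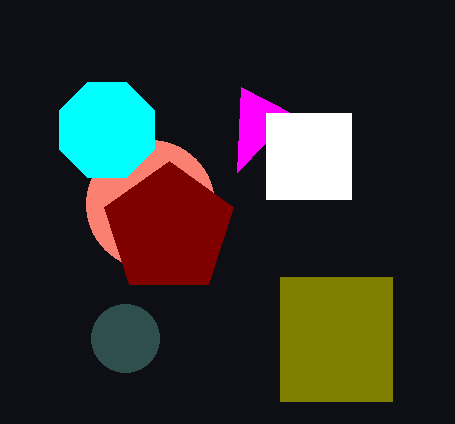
px1_1 = 241; py1_1 = 87; center_x_2 = 125; center_y_2 = 338; radius_2 = 34; center_x_3 = 150; center_y_3 = 204; radius_3 = 64; center_x_4 = 169; center_y_4 = 229; radius_4 = 68; px0_5 = 266; py0_5 = 113; px1_5 = 351; py1_5 = 199; px0_6 = 280; py0_6 = 277; px1_6 = 392; center_x_7 = 107; center_y_7 = 130; radius_7 = 51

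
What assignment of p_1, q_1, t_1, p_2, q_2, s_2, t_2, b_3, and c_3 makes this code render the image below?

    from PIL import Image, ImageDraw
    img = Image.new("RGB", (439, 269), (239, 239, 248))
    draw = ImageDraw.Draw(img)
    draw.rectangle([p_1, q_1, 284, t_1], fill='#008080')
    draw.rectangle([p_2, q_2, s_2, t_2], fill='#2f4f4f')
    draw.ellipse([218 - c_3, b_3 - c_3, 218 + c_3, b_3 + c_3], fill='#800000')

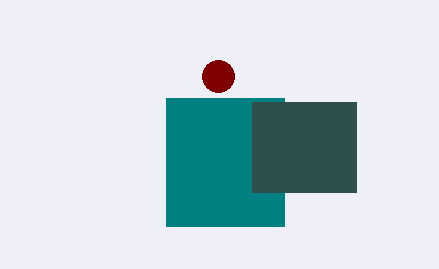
p_1 = 166, q_1 = 98, t_1 = 226, p_2 = 252, q_2 = 102, s_2 = 356, t_2 = 192, b_3 = 76, c_3 = 16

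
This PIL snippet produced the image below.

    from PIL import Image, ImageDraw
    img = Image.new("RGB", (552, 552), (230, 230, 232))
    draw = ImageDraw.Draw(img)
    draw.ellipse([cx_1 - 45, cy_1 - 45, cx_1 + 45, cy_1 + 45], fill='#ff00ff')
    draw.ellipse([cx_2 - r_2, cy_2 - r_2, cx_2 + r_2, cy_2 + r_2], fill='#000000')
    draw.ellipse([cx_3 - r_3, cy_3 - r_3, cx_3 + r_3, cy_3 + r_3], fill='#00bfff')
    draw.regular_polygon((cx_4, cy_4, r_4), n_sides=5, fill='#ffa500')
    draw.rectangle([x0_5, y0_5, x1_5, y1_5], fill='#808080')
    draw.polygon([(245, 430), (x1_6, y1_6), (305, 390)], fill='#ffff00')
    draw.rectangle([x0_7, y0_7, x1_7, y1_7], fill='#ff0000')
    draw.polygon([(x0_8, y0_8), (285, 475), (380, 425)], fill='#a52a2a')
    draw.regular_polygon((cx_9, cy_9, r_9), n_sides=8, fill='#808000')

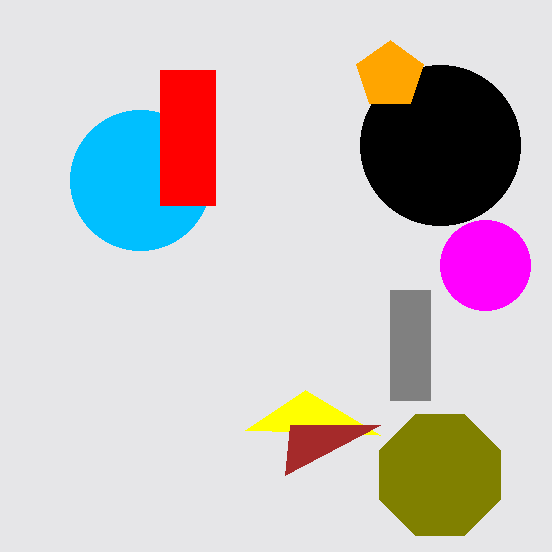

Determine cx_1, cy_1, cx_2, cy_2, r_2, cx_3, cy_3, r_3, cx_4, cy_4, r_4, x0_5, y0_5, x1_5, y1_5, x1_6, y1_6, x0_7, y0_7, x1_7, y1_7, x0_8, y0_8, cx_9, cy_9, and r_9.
cx_1 = 485; cy_1 = 265; cx_2 = 440; cy_2 = 145; r_2 = 80; cx_3 = 140; cy_3 = 180; r_3 = 70; cx_4 = 390; cy_4 = 75; r_4 = 35; x0_5 = 390; y0_5 = 290; x1_5 = 430; y1_5 = 400; x1_6 = 380; y1_6 = 435; x0_7 = 160; y0_7 = 70; x1_7 = 215; y1_7 = 205; x0_8 = 290; y0_8 = 425; cx_9 = 440; cy_9 = 475; r_9 = 65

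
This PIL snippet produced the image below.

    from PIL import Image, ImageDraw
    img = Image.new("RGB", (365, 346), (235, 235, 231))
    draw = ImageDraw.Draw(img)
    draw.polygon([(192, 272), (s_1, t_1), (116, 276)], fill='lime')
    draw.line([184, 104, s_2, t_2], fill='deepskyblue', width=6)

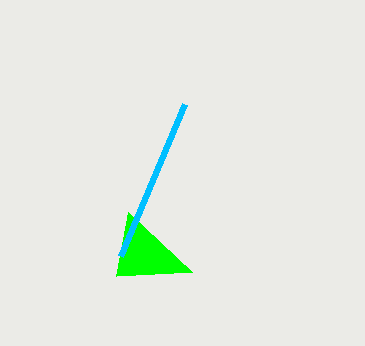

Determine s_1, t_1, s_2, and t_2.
s_1 = 128
t_1 = 212
s_2 = 120
t_2 = 256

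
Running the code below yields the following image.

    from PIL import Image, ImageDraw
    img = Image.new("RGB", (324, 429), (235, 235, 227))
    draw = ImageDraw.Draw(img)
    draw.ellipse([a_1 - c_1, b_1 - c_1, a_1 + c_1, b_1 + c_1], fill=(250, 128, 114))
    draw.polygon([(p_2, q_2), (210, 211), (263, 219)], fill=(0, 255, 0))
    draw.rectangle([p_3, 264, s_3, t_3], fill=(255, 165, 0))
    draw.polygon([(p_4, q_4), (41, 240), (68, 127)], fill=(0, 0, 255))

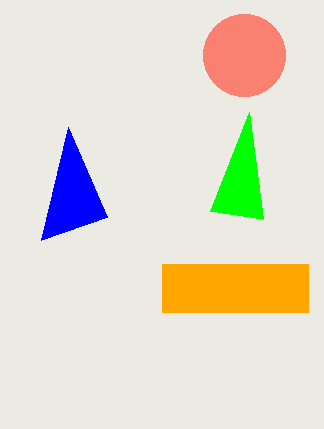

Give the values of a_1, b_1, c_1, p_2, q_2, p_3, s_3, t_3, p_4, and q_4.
a_1 = 244
b_1 = 55
c_1 = 41
p_2 = 249
q_2 = 112
p_3 = 162
s_3 = 308
t_3 = 312
p_4 = 107
q_4 = 217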